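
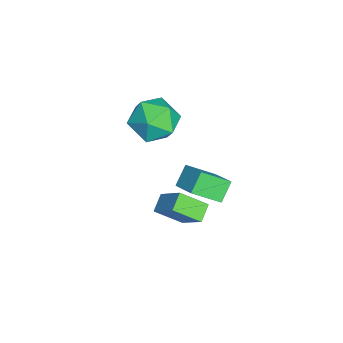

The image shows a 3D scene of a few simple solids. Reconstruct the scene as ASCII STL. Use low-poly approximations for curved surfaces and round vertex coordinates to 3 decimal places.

solid 
facet normal -0.857 0.228 0.462
outer loop
vertex 1.588 -0.529 -0.326
vertex 2.442 0.343 0.828
vertex 1.472 0.615 -1.106
endloop
endfacet
facet normal -0.508 -0.520 -0.687
outer loop
vertex 2.218 0.417 -1.508
vertex 1.588 -0.529 -0.326
vertex 1.472 0.615 -1.106
endloop
endfacet
facet normal -0.857 0.228 0.462
outer loop
vertex 1.472 0.615 -1.106
vertex 2.442 0.343 0.828
vertex 2.326 1.488 0.048
endloop
endfacet
facet normal -0.084 0.824 -0.561
outer loop
vertex 2.326 1.488 0.048
vertex 2.218 0.417 -1.508
vertex 1.472 0.615 -1.106
endloop
endfacet
facet normal 0.083 -0.824 0.561
outer loop
vertex 1.588 -0.529 -0.326
vertex 3.188 0.145 0.426
vertex 2.442 0.343 0.828
endloop
endfacet
facet normal -0.509 -0.519 -0.687
outer loop
vertex 2.334 -0.728 -0.728
vertex 1.588 -0.529 -0.326
vertex 2.218 0.417 -1.508
endloop
endfacet
facet normal 0.083 -0.823 0.561
outer loop
vertex 2.334 -0.728 -0.728
vertex 3.188 0.145 0.426
vertex 1.588 -0.529 -0.326
endloop
endfacet
facet normal 0.508 0.519 0.687
outer loop
vertex 2.442 0.343 0.828
vertex 3.188 0.145 0.426
vertex 2.326 1.488 0.048
endloop
endfacet
facet normal -0.083 0.824 -0.561
outer loop
vertex 3.072 1.289 -0.354
vertex 2.218 0.417 -1.508
vertex 2.326 1.488 0.048
endloop
endfacet
facet normal 0.509 0.520 0.687
outer loop
vertex 2.326 1.488 0.048
vertex 3.188 0.145 0.426
vertex 3.072 1.289 -0.354
endloop
endfacet
facet normal 0.857 -0.228 -0.462
outer loop
vertex 3.072 1.289 -0.354
vertex 2.334 -0.728 -0.728
vertex 2.218 0.417 -1.508
endloop
endfacet
facet normal 0.857 -0.228 -0.462
outer loop
vertex 3.188 0.145 0.426
vertex 2.334 -0.728 -0.728
vertex 3.072 1.289 -0.354
endloop
endfacet
facet normal -0.672 0.301 0.677
outer loop
vertex -0.499 0.228 -0.431
vertex 0.463 0.982 0.188
vertex -0.868 1.444 -1.337
endloop
endfacet
facet normal -0.703 -0.550 -0.452
outer loop
vertex -0.143 1.118 -2.068
vertex -0.499 0.228 -0.431
vertex -0.868 1.444 -1.337
endloop
endfacet
facet normal -0.671 0.302 0.677
outer loop
vertex -0.868 1.444 -1.337
vertex 0.463 0.982 0.188
vertex 0.095 2.197 -0.718
endloop
endfacet
facet normal -0.236 0.779 -0.581
outer loop
vertex 0.095 2.197 -0.718
vertex -0.143 1.118 -2.068
vertex -0.868 1.444 -1.337
endloop
endfacet
facet normal 0.236 -0.779 0.581
outer loop
vertex -0.499 0.228 -0.431
vertex 1.188 0.656 -0.543
vertex 0.463 0.982 0.188
endloop
endfacet
facet normal -0.703 -0.550 -0.452
outer loop
vertex 0.225 -0.097 -1.162
vertex -0.499 0.228 -0.431
vertex -0.143 1.118 -2.068
endloop
endfacet
facet normal 0.236 -0.779 0.580
outer loop
vertex 0.225 -0.097 -1.162
vertex 1.188 0.656 -0.543
vertex -0.499 0.228 -0.431
endloop
endfacet
facet normal 0.703 0.550 0.452
outer loop
vertex 0.463 0.982 0.188
vertex 1.188 0.656 -0.543
vertex 0.095 2.197 -0.718
endloop
endfacet
facet normal -0.237 0.779 -0.581
outer loop
vertex 0.819 1.872 -1.449
vertex -0.143 1.118 -2.068
vertex 0.095 2.197 -0.718
endloop
endfacet
facet normal 0.703 0.550 0.452
outer loop
vertex 0.095 2.197 -0.718
vertex 1.188 0.656 -0.543
vertex 0.819 1.872 -1.449
endloop
endfacet
facet normal 0.672 -0.301 -0.677
outer loop
vertex 0.819 1.872 -1.449
vertex 0.225 -0.097 -1.162
vertex -0.143 1.118 -2.068
endloop
endfacet
facet normal 0.671 -0.301 -0.678
outer loop
vertex 1.188 0.656 -0.543
vertex 0.225 -0.097 -1.162
vertex 0.819 1.872 -1.449
endloop
endfacet
facet normal -0.691 -0.446 0.569
outer loop
vertex -3.746 -1.184 0.83
vertex -3.504 -2.275 0.269
vertex -2.87 -1.946 1.296
endloop
endfacet
facet normal -0.395 0.105 0.913
outer loop
vertex -3.746 -1.184 0.83
vertex -2.87 -1.946 1.296
vertex -2.663 -0.713 1.244
endloop
endfacet
facet normal -0.500 0.692 0.521
outer loop
vertex -3.746 -1.184 0.83
vertex -2.663 -0.713 1.244
vertex -3.169 -0.281 0.185
endloop
endfacet
facet normal -0.861 0.504 -0.064
outer loop
vertex -3.746 -1.184 0.83
vertex -3.169 -0.281 0.185
vertex -3.689 -1.246 -0.418
endloop
endfacet
facet normal -0.979 -0.199 -0.035
outer loop
vertex -3.746 -1.184 0.83
vertex -3.689 -1.246 -0.418
vertex -3.504 -2.275 0.269
endloop
endfacet
facet normal 0.309 -0.012 0.951
outer loop
vertex -2.663 -0.713 1.244
vertex -2.87 -1.946 1.296
vertex -1.751 -1.514 0.938
endloop
endfacet
facet normal -0.171 -0.903 0.395
outer loop
vertex -2.87 -1.946 1.296
vertex -3.504 -2.275 0.269
vertex -2.271 -2.479 0.335
endloop
endfacet
facet normal -0.638 -0.504 -0.583
outer loop
vertex -3.504 -2.275 0.269
vertex -3.689 -1.246 -0.418
vertex -2.777 -2.047 -0.724
endloop
endfacet
facet normal -0.447 0.635 -0.631
outer loop
vertex -3.689 -1.246 -0.418
vertex -3.169 -0.281 0.185
vertex -2.57 -0.814 -0.776
endloop
endfacet
facet normal 0.138 0.938 0.317
outer loop
vertex -3.169 -0.281 0.185
vertex -2.663 -0.713 1.244
vertex -1.936 -0.485 0.251
endloop
endfacet
facet normal 0.861 -0.504 0.064
outer loop
vertex -1.694 -1.576 -0.31
vertex -1.751 -1.514 0.938
vertex -2.271 -2.479 0.335
endloop
endfacet
facet normal 0.500 -0.692 -0.521
outer loop
vertex -1.694 -1.576 -0.31
vertex -2.271 -2.479 0.335
vertex -2.777 -2.047 -0.724
endloop
endfacet
facet normal 0.395 -0.105 -0.913
outer loop
vertex -1.694 -1.576 -0.31
vertex -2.777 -2.047 -0.724
vertex -2.57 -0.814 -0.776
endloop
endfacet
facet normal 0.691 0.446 -0.569
outer loop
vertex -1.694 -1.576 -0.31
vertex -2.57 -0.814 -0.776
vertex -1.936 -0.485 0.251
endloop
endfacet
facet normal 0.979 0.199 0.035
outer loop
vertex -1.694 -1.576 -0.31
vertex -1.936 -0.485 0.251
vertex -1.751 -1.514 0.938
endloop
endfacet
facet normal 0.447 -0.635 0.631
outer loop
vertex -2.271 -2.479 0.335
vertex -1.751 -1.514 0.938
vertex -2.87 -1.946 1.296
endloop
endfacet
facet normal -0.138 -0.938 -0.317
outer loop
vertex -2.777 -2.047 -0.724
vertex -2.271 -2.479 0.335
vertex -3.504 -2.275 0.269
endloop
endfacet
facet normal -0.309 0.012 -0.951
outer loop
vertex -2.57 -0.814 -0.776
vertex -2.777 -2.047 -0.724
vertex -3.689 -1.246 -0.418
endloop
endfacet
facet normal 0.171 0.903 -0.395
outer loop
vertex -1.936 -0.485 0.251
vertex -2.57 -0.814 -0.776
vertex -3.169 -0.281 0.185
endloop
endfacet
facet normal 0.638 0.504 0.583
outer loop
vertex -1.751 -1.514 0.938
vertex -1.936 -0.485 0.251
vertex -2.663 -0.713 1.244
endloop
endfacet

endsolid


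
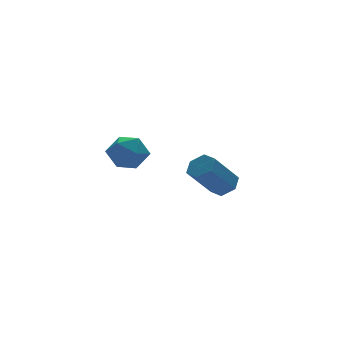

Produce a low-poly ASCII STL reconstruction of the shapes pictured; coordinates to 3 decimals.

solid 
facet normal 0.655 0.102 -0.748
outer loop
vertex 3.598 3.451 -0.187
vertex 3.148 2.961 -0.648
vertex 3.014 3.76 -0.656
endloop
endfacet
facet normal 0.226 0.919 0.324
outer loop
vertex 3.598 3.451 -0.187
vertex 3.014 3.76 -0.656
vertex 2.183 3.23 1.43
endloop
endfacet
facet normal 0.225 0.919 0.323
outer loop
vertex 2.183 3.23 1.43
vertex 3.014 3.76 -0.656
vertex 1.599 3.538 0.961
endloop
endfacet
facet normal -0.655 -0.102 0.749
outer loop
vertex 2.183 3.23 1.43
vertex 1.599 3.538 0.961
vertex 1.732 2.739 0.968
endloop
endfacet
facet normal 0.655 0.102 -0.749
outer loop
vertex 3.014 3.76 -0.656
vertex 3.148 2.961 -0.648
vertex 2.564 3.269 -1.117
endloop
endfacet
facet normal -0.512 0.789 -0.340
outer loop
vertex 3.014 3.76 -0.656
vertex 2.564 3.269 -1.117
vertex 1.599 3.538 0.961
endloop
endfacet
facet normal -0.511 0.790 -0.339
outer loop
vertex 1.599 3.538 0.961
vertex 2.564 3.269 -1.117
vertex 1.148 3.048 0.499
endloop
endfacet
facet normal -0.655 -0.103 0.748
outer loop
vertex 1.599 3.538 0.961
vertex 1.148 3.048 0.499
vertex 1.732 2.739 0.968
endloop
endfacet
facet normal 0.655 0.102 -0.749
outer loop
vertex 2.564 3.269 -1.117
vertex 3.148 2.961 -0.648
vertex 2.697 2.47 -1.11
endloop
endfacet
facet normal -0.737 -0.129 -0.663
outer loop
vertex 2.564 3.269 -1.117
vertex 2.697 2.47 -1.11
vertex 1.148 3.048 0.499
endloop
endfacet
facet normal -0.737 -0.130 -0.663
outer loop
vertex 1.148 3.048 0.499
vertex 2.697 2.47 -1.11
vertex 1.282 2.249 0.507
endloop
endfacet
facet normal -0.655 -0.102 0.748
outer loop
vertex 1.148 3.048 0.499
vertex 1.282 2.249 0.507
vertex 1.732 2.739 0.968
endloop
endfacet
facet normal 0.655 0.102 -0.749
outer loop
vertex 2.697 2.47 -1.11
vertex 3.148 2.961 -0.648
vertex 3.281 2.162 -0.641
endloop
endfacet
facet normal -0.225 -0.919 -0.323
outer loop
vertex 2.697 2.47 -1.11
vertex 3.281 2.162 -0.641
vertex 1.282 2.249 0.507
endloop
endfacet
facet normal -0.226 -0.919 -0.324
outer loop
vertex 1.282 2.249 0.507
vertex 3.281 2.162 -0.641
vertex 1.866 1.94 0.976
endloop
endfacet
facet normal -0.655 -0.102 0.748
outer loop
vertex 1.282 2.249 0.507
vertex 1.866 1.94 0.976
vertex 1.732 2.739 0.968
endloop
endfacet
facet normal 0.655 0.103 -0.748
outer loop
vertex 3.281 2.162 -0.641
vertex 3.148 2.961 -0.648
vertex 3.732 2.652 -0.179
endloop
endfacet
facet normal 0.511 -0.790 0.339
outer loop
vertex 3.281 2.162 -0.641
vertex 3.732 2.652 -0.179
vertex 1.866 1.94 0.976
endloop
endfacet
facet normal 0.512 -0.789 0.341
outer loop
vertex 1.866 1.94 0.976
vertex 3.732 2.652 -0.179
vertex 2.316 2.431 1.437
endloop
endfacet
facet normal -0.655 -0.102 0.749
outer loop
vertex 1.866 1.94 0.976
vertex 2.316 2.431 1.437
vertex 1.732 2.739 0.968
endloop
endfacet
facet normal 0.655 0.102 -0.748
outer loop
vertex 3.732 2.652 -0.179
vertex 3.148 2.961 -0.648
vertex 3.598 3.451 -0.187
endloop
endfacet
facet normal 0.737 0.130 0.663
outer loop
vertex 3.732 2.652 -0.179
vertex 3.598 3.451 -0.187
vertex 2.316 2.431 1.437
endloop
endfacet
facet normal 0.738 0.129 0.663
outer loop
vertex 2.316 2.431 1.437
vertex 3.598 3.451 -0.187
vertex 2.183 3.23 1.43
endloop
endfacet
facet normal -0.655 -0.102 0.749
outer loop
vertex 2.316 2.431 1.437
vertex 2.183 3.23 1.43
vertex 1.732 2.739 0.968
endloop
endfacet
facet normal 0.331 0.905 0.269
outer loop
vertex -3.024 1.496 3.277
vertex -3.122 1.231 4.29
vertex -2.218 1.051 3.784
endloop
endfacet
facet normal 0.613 0.706 -0.355
outer loop
vertex -3.024 1.496 3.277
vertex -2.218 1.051 3.784
vertex -2.448 0.756 2.801
endloop
endfacet
facet normal 0.077 0.581 -0.810
outer loop
vertex -3.024 1.496 3.277
vertex -2.448 0.756 2.801
vertex -3.494 0.753 2.7
endloop
endfacet
facet normal -0.537 0.702 -0.467
outer loop
vertex -3.024 1.496 3.277
vertex -3.494 0.753 2.7
vertex -3.911 1.046 3.619
endloop
endfacet
facet normal -0.381 0.903 0.199
outer loop
vertex -3.024 1.496 3.277
vertex -3.911 1.046 3.619
vertex -3.122 1.231 4.29
endloop
endfacet
facet normal 0.963 0.093 -0.253
outer loop
vertex -2.448 0.756 2.801
vertex -2.218 1.051 3.784
vertex -2.189 0.034 3.521
endloop
endfacet
facet normal 0.506 0.414 0.757
outer loop
vertex -2.218 1.051 3.784
vertex -3.122 1.231 4.29
vertex -2.606 0.327 4.44
endloop
endfacet
facet normal -0.645 0.411 0.644
outer loop
vertex -3.122 1.231 4.29
vertex -3.911 1.046 3.619
vertex -3.652 0.324 4.339
endloop
endfacet
facet normal -0.896 0.087 -0.434
outer loop
vertex -3.911 1.046 3.619
vertex -3.494 0.753 2.7
vertex -3.882 0.029 3.356
endloop
endfacet
facet normal 0.096 -0.109 -0.989
outer loop
vertex -3.494 0.753 2.7
vertex -2.448 0.756 2.801
vertex -2.978 -0.151 2.85
endloop
endfacet
facet normal 0.537 -0.702 0.467
outer loop
vertex -3.076 -0.416 3.863
vertex -2.189 0.034 3.521
vertex -2.606 0.327 4.44
endloop
endfacet
facet normal -0.077 -0.581 0.810
outer loop
vertex -3.076 -0.416 3.863
vertex -2.606 0.327 4.44
vertex -3.652 0.324 4.339
endloop
endfacet
facet normal -0.613 -0.706 0.355
outer loop
vertex -3.076 -0.416 3.863
vertex -3.652 0.324 4.339
vertex -3.882 0.029 3.356
endloop
endfacet
facet normal -0.331 -0.905 -0.269
outer loop
vertex -3.076 -0.416 3.863
vertex -3.882 0.029 3.356
vertex -2.978 -0.151 2.85
endloop
endfacet
facet normal 0.381 -0.903 -0.199
outer loop
vertex -3.076 -0.416 3.863
vertex -2.978 -0.151 2.85
vertex -2.189 0.034 3.521
endloop
endfacet
facet normal 0.896 -0.087 0.434
outer loop
vertex -2.606 0.327 4.44
vertex -2.189 0.034 3.521
vertex -2.218 1.051 3.784
endloop
endfacet
facet normal -0.096 0.109 0.989
outer loop
vertex -3.652 0.324 4.339
vertex -2.606 0.327 4.44
vertex -3.122 1.231 4.29
endloop
endfacet
facet normal -0.963 -0.093 0.253
outer loop
vertex -3.882 0.029 3.356
vertex -3.652 0.324 4.339
vertex -3.911 1.046 3.619
endloop
endfacet
facet normal -0.506 -0.414 -0.757
outer loop
vertex -2.978 -0.151 2.85
vertex -3.882 0.029 3.356
vertex -3.494 0.753 2.7
endloop
endfacet
facet normal 0.645 -0.411 -0.644
outer loop
vertex -2.189 0.034 3.521
vertex -2.978 -0.151 2.85
vertex -2.448 0.756 2.801
endloop
endfacet

endsolid


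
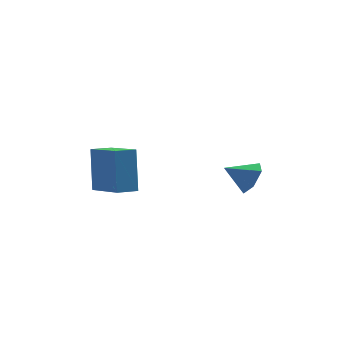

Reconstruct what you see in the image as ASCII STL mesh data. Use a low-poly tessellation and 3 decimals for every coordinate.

solid 
facet normal -0.899 -0.395 0.187
outer loop
vertex -1.684 2.232 2.543
vertex -2.593 3.942 1.785
vertex -1.705 1.335 0.545
endloop
endfacet
facet normal 0.437 -0.822 0.365
outer loop
vertex -0.787 1.738 0.355
vertex -1.684 2.232 2.543
vertex -1.705 1.335 0.545
endloop
endfacet
facet normal -0.899 -0.395 0.187
outer loop
vertex -1.705 1.335 0.545
vertex -2.593 3.942 1.785
vertex -2.614 3.045 -0.213
endloop
endfacet
facet normal -0.009 -0.409 -0.912
outer loop
vertex -2.614 3.045 -0.213
vertex -0.787 1.738 0.355
vertex -1.705 1.335 0.545
endloop
endfacet
facet normal 0.009 0.409 0.912
outer loop
vertex -1.684 2.232 2.543
vertex -1.675 4.345 1.595
vertex -2.593 3.942 1.785
endloop
endfacet
facet normal 0.437 -0.822 0.365
outer loop
vertex -0.766 2.635 2.353
vertex -1.684 2.232 2.543
vertex -0.787 1.738 0.355
endloop
endfacet
facet normal 0.009 0.409 0.912
outer loop
vertex -0.766 2.635 2.353
vertex -1.675 4.345 1.595
vertex -1.684 2.232 2.543
endloop
endfacet
facet normal -0.437 0.822 -0.365
outer loop
vertex -2.593 3.942 1.785
vertex -1.675 4.345 1.595
vertex -2.614 3.045 -0.213
endloop
endfacet
facet normal -0.009 -0.409 -0.912
outer loop
vertex -1.696 3.448 -0.403
vertex -0.787 1.738 0.355
vertex -2.614 3.045 -0.213
endloop
endfacet
facet normal -0.437 0.822 -0.365
outer loop
vertex -2.614 3.045 -0.213
vertex -1.675 4.345 1.595
vertex -1.696 3.448 -0.403
endloop
endfacet
facet normal 0.899 0.395 -0.187
outer loop
vertex -1.696 3.448 -0.403
vertex -0.766 2.635 2.353
vertex -0.787 1.738 0.355
endloop
endfacet
facet normal 0.899 0.395 -0.187
outer loop
vertex -1.675 4.345 1.595
vertex -0.766 2.635 2.353
vertex -1.696 3.448 -0.403
endloop
endfacet
facet normal 0.868 -0.073 -0.492
outer loop
vertex 4.436 1.741 1.177
vertex 4.096 2.201 0.508
vertex 4.504 2.618 1.166
endloop
endfacet
facet normal 0.001 0.012 1.000
outer loop
vertex 4.436 1.741 1.177
vertex 4.504 2.618 1.166
vertex 2.924 2.299 1.172
endloop
endfacet
facet normal 0.868 -0.073 -0.492
outer loop
vertex 4.504 2.618 1.166
vertex 4.096 2.201 0.508
vertex 4.164 3.078 0.498
endloop
endfacet
facet normal -0.154 0.775 0.612
outer loop
vertex 4.504 2.618 1.166
vertex 4.164 3.078 0.498
vertex 2.924 2.299 1.172
endloop
endfacet
facet normal 0.867 -0.073 -0.492
outer loop
vertex 4.164 3.078 0.498
vertex 4.096 2.201 0.508
vertex 3.755 2.661 -0.161
endloop
endfacet
facet normal -0.582 0.800 -0.145
outer loop
vertex 4.164 3.078 0.498
vertex 3.755 2.661 -0.161
vertex 2.924 2.299 1.172
endloop
endfacet
facet normal 0.867 -0.073 -0.492
outer loop
vertex 3.755 2.661 -0.161
vertex 4.096 2.201 0.508
vertex 3.687 1.783 -0.15
endloop
endfacet
facet normal -0.854 0.060 -0.516
outer loop
vertex 3.755 2.661 -0.161
vertex 3.687 1.783 -0.15
vertex 2.924 2.299 1.172
endloop
endfacet
facet normal 0.867 -0.073 -0.493
outer loop
vertex 3.687 1.783 -0.15
vertex 4.096 2.201 0.508
vertex 4.028 1.323 0.518
endloop
endfacet
facet normal -0.698 -0.704 -0.128
outer loop
vertex 3.687 1.783 -0.15
vertex 4.028 1.323 0.518
vertex 2.924 2.299 1.172
endloop
endfacet
facet normal 0.868 -0.073 -0.491
outer loop
vertex 4.028 1.323 0.518
vertex 4.096 2.201 0.508
vertex 4.436 1.741 1.177
endloop
endfacet
facet normal -0.271 -0.728 0.630
outer loop
vertex 4.028 1.323 0.518
vertex 4.436 1.741 1.177
vertex 2.924 2.299 1.172
endloop
endfacet

endsolid


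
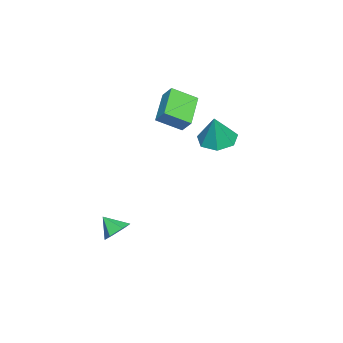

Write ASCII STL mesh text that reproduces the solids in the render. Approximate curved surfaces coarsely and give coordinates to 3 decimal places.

solid 
facet normal -0.883 -0.136 0.449
outer loop
vertex -1.813 -2.245 3.027
vertex -1.54 -1.663 3.74
vertex -2.399 -1.016 2.246
endloop
endfacet
facet normal -0.285 -0.607 -0.742
outer loop
vertex -0.58 -0.737 1.32
vertex -1.813 -2.245 3.027
vertex -2.399 -1.016 2.246
endloop
endfacet
facet normal -0.883 -0.135 0.449
outer loop
vertex -2.399 -1.016 2.246
vertex -1.54 -1.663 3.74
vertex -2.126 -0.433 2.958
endloop
endfacet
facet normal -0.373 0.783 -0.498
outer loop
vertex -2.126 -0.433 2.958
vertex -0.58 -0.737 1.32
vertex -2.399 -1.016 2.246
endloop
endfacet
facet normal 0.373 -0.784 0.497
outer loop
vertex -1.813 -2.245 3.027
vertex 0.279 -1.384 2.814
vertex -1.54 -1.663 3.74
endloop
endfacet
facet normal -0.284 -0.607 -0.742
outer loop
vertex 0.006 -1.967 2.102
vertex -1.813 -2.245 3.027
vertex -0.58 -0.737 1.32
endloop
endfacet
facet normal 0.373 -0.783 0.498
outer loop
vertex 0.006 -1.967 2.102
vertex 0.279 -1.384 2.814
vertex -1.813 -2.245 3.027
endloop
endfacet
facet normal 0.285 0.607 0.742
outer loop
vertex -1.54 -1.663 3.74
vertex 0.279 -1.384 2.814
vertex -2.126 -0.433 2.958
endloop
endfacet
facet normal -0.373 0.784 -0.497
outer loop
vertex -0.307 -0.155 2.033
vertex -0.58 -0.737 1.32
vertex -2.126 -0.433 2.958
endloop
endfacet
facet normal 0.284 0.607 0.742
outer loop
vertex -2.126 -0.433 2.958
vertex 0.279 -1.384 2.814
vertex -0.307 -0.155 2.033
endloop
endfacet
facet normal 0.883 0.135 -0.449
outer loop
vertex -0.307 -0.155 2.033
vertex 0.006 -1.967 2.102
vertex -0.58 -0.737 1.32
endloop
endfacet
facet normal 0.883 0.135 -0.449
outer loop
vertex 0.279 -1.384 2.814
vertex 0.006 -1.967 2.102
vertex -0.307 -0.155 2.033
endloop
endfacet
facet normal 0.173 0.721 -0.671
outer loop
vertex 4.199 -2.11 -3.489
vertex 3.823 -2.541 -4.049
vertex 3.411 -2.023 -3.599
endloop
endfacet
facet normal -0.110 0.228 0.967
outer loop
vertex 4.199 -2.11 -3.489
vertex 3.411 -2.023 -3.599
vertex 3.617 -3.399 -3.251
endloop
endfacet
facet normal 0.173 0.721 -0.671
outer loop
vertex 3.411 -2.023 -3.599
vertex 3.823 -2.541 -4.049
vertex 3.035 -2.454 -4.159
endloop
endfacet
facet normal -0.835 0.014 0.550
outer loop
vertex 3.411 -2.023 -3.599
vertex 3.035 -2.454 -4.159
vertex 3.617 -3.399 -3.251
endloop
endfacet
facet normal 0.173 0.722 -0.670
outer loop
vertex 3.035 -2.454 -4.159
vertex 3.823 -2.541 -4.049
vertex 3.447 -2.971 -4.609
endloop
endfacet
facet normal -0.812 -0.578 -0.080
outer loop
vertex 3.035 -2.454 -4.159
vertex 3.447 -2.971 -4.609
vertex 3.617 -3.399 -3.251
endloop
endfacet
facet normal 0.174 0.721 -0.671
outer loop
vertex 3.447 -2.971 -4.609
vertex 3.823 -2.541 -4.049
vertex 4.235 -3.059 -4.499
endloop
endfacet
facet normal -0.066 -0.954 -0.292
outer loop
vertex 3.447 -2.971 -4.609
vertex 4.235 -3.059 -4.499
vertex 3.617 -3.399 -3.251
endloop
endfacet
facet normal 0.173 0.721 -0.671
outer loop
vertex 4.235 -3.059 -4.499
vertex 3.823 -2.541 -4.049
vertex 4.611 -2.628 -3.939
endloop
endfacet
facet normal 0.661 -0.740 0.126
outer loop
vertex 4.235 -3.059 -4.499
vertex 4.611 -2.628 -3.939
vertex 3.617 -3.399 -3.251
endloop
endfacet
facet normal 0.173 0.721 -0.671
outer loop
vertex 4.611 -2.628 -3.939
vertex 3.823 -2.541 -4.049
vertex 4.199 -2.11 -3.489
endloop
endfacet
facet normal 0.638 -0.149 0.755
outer loop
vertex 4.611 -2.628 -3.939
vertex 4.199 -2.11 -3.489
vertex 3.617 -3.399 -3.251
endloop
endfacet
facet normal -0.356 -0.017 -0.934
outer loop
vertex 1.496 1.829 1.33
vertex 0.569 1.524 1.689
vertex 0.919 2.492 1.538
endloop
endfacet
facet normal 0.769 0.610 0.189
outer loop
vertex 1.496 1.829 1.33
vertex 0.919 2.492 1.538
vertex 1.211 1.556 3.371
endloop
endfacet
facet normal -0.357 -0.017 -0.934
outer loop
vertex 0.919 2.492 1.538
vertex 0.569 1.524 1.689
vertex 0.079 2.425 1.86
endloop
endfacet
facet normal 0.098 0.893 0.440
outer loop
vertex 0.919 2.492 1.538
vertex 0.079 2.425 1.86
vertex 1.211 1.556 3.371
endloop
endfacet
facet normal -0.357 -0.017 -0.934
outer loop
vertex 0.079 2.425 1.86
vertex 0.569 1.524 1.689
vertex -0.392 1.681 2.053
endloop
endfacet
facet normal -0.523 0.508 0.684
outer loop
vertex 0.079 2.425 1.86
vertex -0.392 1.681 2.053
vertex 1.211 1.556 3.371
endloop
endfacet
facet normal -0.357 -0.018 -0.934
outer loop
vertex -0.392 1.681 2.053
vertex 0.569 1.524 1.689
vertex -0.14 0.818 1.973
endloop
endfacet
facet normal -0.626 -0.251 0.738
outer loop
vertex -0.392 1.681 2.053
vertex -0.14 0.818 1.973
vertex 1.211 1.556 3.371
endloop
endfacet
facet normal -0.356 -0.018 -0.934
outer loop
vertex -0.14 0.818 1.973
vertex 0.569 1.524 1.689
vertex 0.647 0.487 1.679
endloop
endfacet
facet normal -0.134 -0.817 0.561
outer loop
vertex -0.14 0.818 1.973
vertex 0.647 0.487 1.679
vertex 1.211 1.556 3.371
endloop
endfacet
facet normal -0.356 -0.018 -0.934
outer loop
vertex 0.647 0.487 1.679
vertex 0.569 1.524 1.689
vertex 1.375 0.937 1.393
endloop
endfacet
facet normal 0.583 -0.761 0.286
outer loop
vertex 0.647 0.487 1.679
vertex 1.375 0.937 1.393
vertex 1.211 1.556 3.371
endloop
endfacet
facet normal -0.356 -0.018 -0.934
outer loop
vertex 1.375 0.937 1.393
vertex 0.569 1.524 1.689
vertex 1.496 1.829 1.33
endloop
endfacet
facet normal 0.985 -0.125 0.121
outer loop
vertex 1.375 0.937 1.393
vertex 1.496 1.829 1.33
vertex 1.211 1.556 3.371
endloop
endfacet

endsolid


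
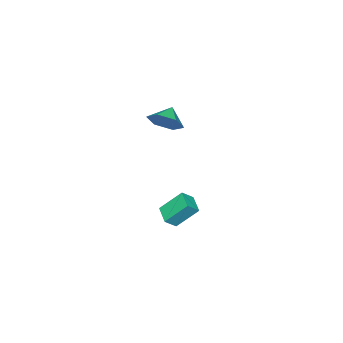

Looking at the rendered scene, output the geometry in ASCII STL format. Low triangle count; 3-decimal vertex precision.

solid 
facet normal 0.803 0.207 -0.559
outer loop
vertex 3.455 -3.476 4.476
vertex 2.848 -3.432 3.621
vertex 3.019 -2.565 4.188
endloop
endfacet
facet normal -0.165 0.225 0.960
outer loop
vertex 3.455 -3.476 4.476
vertex 3.019 -2.565 4.188
vertex 1.932 -3.668 4.259
endloop
endfacet
facet normal 0.803 0.207 -0.559
outer loop
vertex 3.019 -2.565 4.188
vertex 2.848 -3.432 3.621
vertex 2.412 -2.521 3.333
endloop
endfacet
facet normal -0.614 0.635 0.469
outer loop
vertex 3.019 -2.565 4.188
vertex 2.412 -2.521 3.333
vertex 1.932 -3.668 4.259
endloop
endfacet
facet normal 0.802 0.207 -0.560
outer loop
vertex 2.412 -2.521 3.333
vertex 2.848 -3.432 3.621
vertex 2.24 -3.388 2.766
endloop
endfacet
facet normal -0.949 0.282 -0.143
outer loop
vertex 2.412 -2.521 3.333
vertex 2.24 -3.388 2.766
vertex 1.932 -3.668 4.259
endloop
endfacet
facet normal 0.802 0.207 -0.560
outer loop
vertex 2.24 -3.388 2.766
vertex 2.848 -3.432 3.621
vertex 2.676 -4.299 3.054
endloop
endfacet
facet normal -0.835 -0.483 -0.263
outer loop
vertex 2.24 -3.388 2.766
vertex 2.676 -4.299 3.054
vertex 1.932 -3.668 4.259
endloop
endfacet
facet normal 0.803 0.206 -0.559
outer loop
vertex 2.676 -4.299 3.054
vertex 2.848 -3.432 3.621
vertex 3.283 -4.343 3.91
endloop
endfacet
facet normal -0.387 -0.893 0.229
outer loop
vertex 2.676 -4.299 3.054
vertex 3.283 -4.343 3.91
vertex 1.932 -3.668 4.259
endloop
endfacet
facet normal 0.803 0.206 -0.559
outer loop
vertex 3.283 -4.343 3.91
vertex 2.848 -3.432 3.621
vertex 3.455 -3.476 4.476
endloop
endfacet
facet normal -0.052 -0.539 0.841
outer loop
vertex 3.283 -4.343 3.91
vertex 3.455 -3.476 4.476
vertex 1.932 -3.668 4.259
endloop
endfacet
facet normal -0.582 -0.773 0.252
outer loop
vertex 1.83 -3.093 -2.291
vertex 1.199 -2.81 -2.882
vertex 2.576 -4.066 -3.554
endloop
endfacet
facet normal 0.694 -0.311 0.650
outer loop
vertex 3.281 -3.13 -3.858
vertex 1.83 -3.093 -2.291
vertex 2.576 -4.066 -3.554
endloop
endfacet
facet normal -0.583 -0.773 0.251
outer loop
vertex 2.576 -4.066 -3.554
vertex 1.199 -2.81 -2.882
vertex 1.945 -3.782 -4.145
endloop
endfacet
facet normal 0.424 -0.552 -0.718
outer loop
vertex 1.945 -3.782 -4.145
vertex 3.281 -3.13 -3.858
vertex 2.576 -4.066 -3.554
endloop
endfacet
facet normal -0.424 0.553 0.717
outer loop
vertex 1.83 -3.093 -2.291
vertex 1.904 -1.874 -3.186
vertex 1.199 -2.81 -2.882
endloop
endfacet
facet normal 0.694 -0.312 0.650
outer loop
vertex 2.535 -2.158 -2.595
vertex 1.83 -3.093 -2.291
vertex 3.281 -3.13 -3.858
endloop
endfacet
facet normal -0.424 0.553 0.718
outer loop
vertex 2.535 -2.158 -2.595
vertex 1.904 -1.874 -3.186
vertex 1.83 -3.093 -2.291
endloop
endfacet
facet normal -0.694 0.312 -0.649
outer loop
vertex 1.199 -2.81 -2.882
vertex 1.904 -1.874 -3.186
vertex 1.945 -3.782 -4.145
endloop
endfacet
facet normal 0.424 -0.553 -0.717
outer loop
vertex 2.65 -2.847 -4.449
vertex 3.281 -3.13 -3.858
vertex 1.945 -3.782 -4.145
endloop
endfacet
facet normal -0.693 0.312 -0.650
outer loop
vertex 1.945 -3.782 -4.145
vertex 1.904 -1.874 -3.186
vertex 2.65 -2.847 -4.449
endloop
endfacet
facet normal 0.582 0.773 -0.251
outer loop
vertex 2.65 -2.847 -4.449
vertex 2.535 -2.158 -2.595
vertex 3.281 -3.13 -3.858
endloop
endfacet
facet normal 0.583 0.773 -0.251
outer loop
vertex 1.904 -1.874 -3.186
vertex 2.535 -2.158 -2.595
vertex 2.65 -2.847 -4.449
endloop
endfacet

endsolid


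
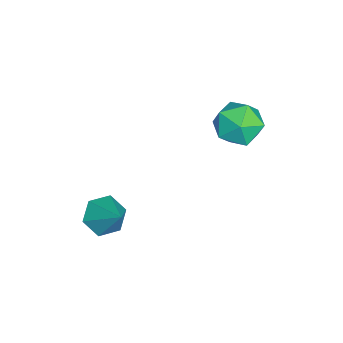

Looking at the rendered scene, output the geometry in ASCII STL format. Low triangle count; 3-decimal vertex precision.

solid 
facet normal -0.308 0.782 0.542
outer loop
vertex -4.457 4.16 3.049
vertex -3.855 3.805 3.904
vertex -3.411 4.493 3.164
endloop
endfacet
facet normal -0.285 0.947 -0.152
outer loop
vertex -4.457 4.16 3.049
vertex -3.411 4.493 3.164
vertex -3.796 4.217 2.166
endloop
endfacet
facet normal -0.712 0.493 -0.501
outer loop
vertex -4.457 4.16 3.049
vertex -3.796 4.217 2.166
vertex -4.478 3.358 2.29
endloop
endfacet
facet normal -0.999 0.048 -0.023
outer loop
vertex -4.457 4.16 3.049
vertex -4.478 3.358 2.29
vertex -4.515 3.103 3.364
endloop
endfacet
facet normal -0.750 0.226 0.622
outer loop
vertex -4.457 4.16 3.049
vertex -4.515 3.103 3.364
vertex -3.855 3.805 3.904
endloop
endfacet
facet normal 0.383 0.842 -0.381
outer loop
vertex -3.796 4.217 2.166
vertex -3.411 4.493 3.164
vertex -2.785 3.897 2.476
endloop
endfacet
facet normal 0.345 0.575 0.742
outer loop
vertex -3.411 4.493 3.164
vertex -3.855 3.805 3.904
vertex -2.822 3.642 3.55
endloop
endfacet
facet normal -0.369 -0.323 0.871
outer loop
vertex -3.855 3.805 3.904
vertex -4.515 3.103 3.364
vertex -3.504 2.783 3.674
endloop
endfacet
facet normal -0.772 -0.612 -0.172
outer loop
vertex -4.515 3.103 3.364
vertex -4.478 3.358 2.29
vertex -3.889 2.507 2.676
endloop
endfacet
facet normal -0.307 0.107 -0.946
outer loop
vertex -4.478 3.358 2.29
vertex -3.796 4.217 2.166
vertex -3.445 3.195 1.936
endloop
endfacet
facet normal 0.999 -0.048 0.023
outer loop
vertex -2.843 2.84 2.791
vertex -2.785 3.897 2.476
vertex -2.822 3.642 3.55
endloop
endfacet
facet normal 0.712 -0.493 0.501
outer loop
vertex -2.843 2.84 2.791
vertex -2.822 3.642 3.55
vertex -3.504 2.783 3.674
endloop
endfacet
facet normal 0.285 -0.947 0.152
outer loop
vertex -2.843 2.84 2.791
vertex -3.504 2.783 3.674
vertex -3.889 2.507 2.676
endloop
endfacet
facet normal 0.308 -0.782 -0.542
outer loop
vertex -2.843 2.84 2.791
vertex -3.889 2.507 2.676
vertex -3.445 3.195 1.936
endloop
endfacet
facet normal 0.750 -0.226 -0.622
outer loop
vertex -2.843 2.84 2.791
vertex -3.445 3.195 1.936
vertex -2.785 3.897 2.476
endloop
endfacet
facet normal 0.772 0.612 0.172
outer loop
vertex -2.822 3.642 3.55
vertex -2.785 3.897 2.476
vertex -3.411 4.493 3.164
endloop
endfacet
facet normal 0.307 -0.107 0.946
outer loop
vertex -3.504 2.783 3.674
vertex -2.822 3.642 3.55
vertex -3.855 3.805 3.904
endloop
endfacet
facet normal -0.383 -0.842 0.381
outer loop
vertex -3.889 2.507 2.676
vertex -3.504 2.783 3.674
vertex -4.515 3.103 3.364
endloop
endfacet
facet normal -0.345 -0.575 -0.742
outer loop
vertex -3.445 3.195 1.936
vertex -3.889 2.507 2.676
vertex -4.478 3.358 2.29
endloop
endfacet
facet normal 0.369 0.323 -0.871
outer loop
vertex -2.785 3.897 2.476
vertex -3.445 3.195 1.936
vertex -3.796 4.217 2.166
endloop
endfacet
facet normal -0.578 -0.481 -0.659
outer loop
vertex 1.03 -1.67 1.095
vertex 0.532 -0.95 1.006
vertex 1.229 -1.07 0.483
endloop
endfacet
facet normal 0.956 -0.294 0.023
outer loop
vertex 1.03 -1.67 1.095
vertex 1.229 -1.07 0.483
vertex 1.468 -0.17 2.074
endloop
endfacet
facet normal -0.578 -0.482 -0.659
outer loop
vertex 1.229 -1.07 0.483
vertex 0.532 -0.95 1.006
vertex 0.73 -0.35 0.394
endloop
endfacet
facet normal 0.777 0.490 -0.394
outer loop
vertex 1.229 -1.07 0.483
vertex 0.73 -0.35 0.394
vertex 1.468 -0.17 2.074
endloop
endfacet
facet normal -0.578 -0.481 -0.659
outer loop
vertex 0.73 -0.35 0.394
vertex 0.532 -0.95 1.006
vertex 0.033 -0.23 0.918
endloop
endfacet
facet normal 0.068 0.988 -0.136
outer loop
vertex 0.73 -0.35 0.394
vertex 0.033 -0.23 0.918
vertex 1.468 -0.17 2.074
endloop
endfacet
facet normal -0.578 -0.481 -0.659
outer loop
vertex 0.033 -0.23 0.918
vertex 0.532 -0.95 1.006
vertex -0.165 -0.83 1.53
endloop
endfacet
facet normal -0.464 0.703 0.539
outer loop
vertex 0.033 -0.23 0.918
vertex -0.165 -0.83 1.53
vertex 1.468 -0.17 2.074
endloop
endfacet
facet normal -0.578 -0.481 -0.659
outer loop
vertex -0.165 -0.83 1.53
vertex 0.532 -0.95 1.006
vertex 0.333 -1.55 1.619
endloop
endfacet
facet normal -0.286 -0.080 0.955
outer loop
vertex -0.165 -0.83 1.53
vertex 0.333 -1.55 1.619
vertex 1.468 -0.17 2.074
endloop
endfacet
facet normal -0.578 -0.481 -0.659
outer loop
vertex 0.333 -1.55 1.619
vertex 0.532 -0.95 1.006
vertex 1.03 -1.67 1.095
endloop
endfacet
facet normal 0.424 -0.579 0.697
outer loop
vertex 0.333 -1.55 1.619
vertex 1.03 -1.67 1.095
vertex 1.468 -0.17 2.074
endloop
endfacet

endsolid


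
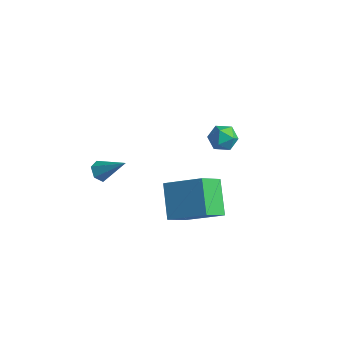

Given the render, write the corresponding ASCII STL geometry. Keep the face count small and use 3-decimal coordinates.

solid 
facet normal -0.297 0.268 0.916
outer loop
vertex 0.658 4.02 -0.374
vertex 1.276 3.591 -0.048
vertex 1.384 4.38 -0.244
endloop
endfacet
facet normal -0.461 0.773 0.436
outer loop
vertex 0.658 4.02 -0.374
vertex 1.384 4.38 -0.244
vertex 0.972 4.526 -0.938
endloop
endfacet
facet normal -0.877 0.476 -0.061
outer loop
vertex 0.658 4.02 -0.374
vertex 0.972 4.526 -0.938
vertex 0.609 3.828 -1.17
endloop
endfacet
facet normal -0.971 -0.211 0.111
outer loop
vertex 0.658 4.02 -0.374
vertex 0.609 3.828 -1.17
vertex 0.797 3.25 -0.62
endloop
endfacet
facet normal -0.612 -0.339 0.715
outer loop
vertex 0.658 4.02 -0.374
vertex 0.797 3.25 -0.62
vertex 1.276 3.591 -0.048
endloop
endfacet
facet normal 0.144 0.982 0.121
outer loop
vertex 0.972 4.526 -0.938
vertex 1.384 4.38 -0.244
vertex 1.783 4.41 -0.96
endloop
endfacet
facet normal 0.409 0.167 0.897
outer loop
vertex 1.384 4.38 -0.244
vertex 1.276 3.591 -0.048
vertex 1.971 3.832 -0.41
endloop
endfacet
facet normal -0.101 -0.815 0.571
outer loop
vertex 1.276 3.591 -0.048
vertex 0.797 3.25 -0.62
vertex 1.608 3.134 -0.642
endloop
endfacet
facet normal -0.682 -0.608 -0.406
outer loop
vertex 0.797 3.25 -0.62
vertex 0.609 3.828 -1.17
vertex 1.196 3.28 -1.336
endloop
endfacet
facet normal -0.530 0.503 -0.683
outer loop
vertex 0.609 3.828 -1.17
vertex 0.972 4.526 -0.938
vertex 1.304 4.069 -1.532
endloop
endfacet
facet normal 0.971 0.211 -0.111
outer loop
vertex 1.922 3.64 -1.206
vertex 1.783 4.41 -0.96
vertex 1.971 3.832 -0.41
endloop
endfacet
facet normal 0.877 -0.476 0.061
outer loop
vertex 1.922 3.64 -1.206
vertex 1.971 3.832 -0.41
vertex 1.608 3.134 -0.642
endloop
endfacet
facet normal 0.461 -0.773 -0.436
outer loop
vertex 1.922 3.64 -1.206
vertex 1.608 3.134 -0.642
vertex 1.196 3.28 -1.336
endloop
endfacet
facet normal 0.297 -0.268 -0.916
outer loop
vertex 1.922 3.64 -1.206
vertex 1.196 3.28 -1.336
vertex 1.304 4.069 -1.532
endloop
endfacet
facet normal 0.612 0.339 -0.715
outer loop
vertex 1.922 3.64 -1.206
vertex 1.304 4.069 -1.532
vertex 1.783 4.41 -0.96
endloop
endfacet
facet normal 0.682 0.608 0.406
outer loop
vertex 1.971 3.832 -0.41
vertex 1.783 4.41 -0.96
vertex 1.384 4.38 -0.244
endloop
endfacet
facet normal 0.530 -0.503 0.683
outer loop
vertex 1.608 3.134 -0.642
vertex 1.971 3.832 -0.41
vertex 1.276 3.591 -0.048
endloop
endfacet
facet normal -0.144 -0.982 -0.121
outer loop
vertex 1.196 3.28 -1.336
vertex 1.608 3.134 -0.642
vertex 0.797 3.25 -0.62
endloop
endfacet
facet normal -0.409 -0.167 -0.897
outer loop
vertex 1.304 4.069 -1.532
vertex 1.196 3.28 -1.336
vertex 0.609 3.828 -1.17
endloop
endfacet
facet normal 0.101 0.815 -0.571
outer loop
vertex 1.783 4.41 -0.96
vertex 1.304 4.069 -1.532
vertex 0.972 4.526 -0.938
endloop
endfacet
facet normal -0.717 -0.299 -0.630
outer loop
vertex -2.878 0.157 -3.875
vertex -3.127 -0.202 -3.421
vertex -3.316 0.396 -3.49
endloop
endfacet
facet normal 0.267 0.925 -0.271
outer loop
vertex -2.878 0.157 -3.875
vertex -3.316 0.396 -3.49
vertex -1.873 0.322 -2.319
endloop
endfacet
facet normal -0.717 -0.299 -0.630
outer loop
vertex -3.316 0.396 -3.49
vertex -3.127 -0.202 -3.421
vertex -3.565 0.037 -3.036
endloop
endfacet
facet normal -0.335 0.820 0.465
outer loop
vertex -3.316 0.396 -3.49
vertex -3.565 0.037 -3.036
vertex -1.873 0.322 -2.319
endloop
endfacet
facet normal -0.717 -0.299 -0.630
outer loop
vertex -3.565 0.037 -3.036
vertex -3.127 -0.202 -3.421
vertex -3.377 -0.56 -2.967
endloop
endfacet
facet normal -0.388 -0.016 0.922
outer loop
vertex -3.565 0.037 -3.036
vertex -3.377 -0.56 -2.967
vertex -1.873 0.322 -2.319
endloop
endfacet
facet normal -0.717 -0.299 -0.630
outer loop
vertex -3.377 -0.56 -2.967
vertex -3.127 -0.202 -3.421
vertex -2.939 -0.799 -3.352
endloop
endfacet
facet normal 0.160 -0.747 0.645
outer loop
vertex -3.377 -0.56 -2.967
vertex -2.939 -0.799 -3.352
vertex -1.873 0.322 -2.319
endloop
endfacet
facet normal -0.717 -0.299 -0.630
outer loop
vertex -2.939 -0.799 -3.352
vertex -3.127 -0.202 -3.421
vertex -2.69 -0.44 -3.806
endloop
endfacet
facet normal 0.762 -0.642 -0.090
outer loop
vertex -2.939 -0.799 -3.352
vertex -2.69 -0.44 -3.806
vertex -1.873 0.322 -2.319
endloop
endfacet
facet normal -0.717 -0.299 -0.630
outer loop
vertex -2.69 -0.44 -3.806
vertex -3.127 -0.202 -3.421
vertex -2.878 0.157 -3.875
endloop
endfacet
facet normal 0.815 0.193 -0.547
outer loop
vertex -2.69 -0.44 -3.806
vertex -2.878 0.157 -3.875
vertex -1.873 0.322 -2.319
endloop
endfacet
facet normal -0.814 -0.353 -0.461
outer loop
vertex 2.745 -1.76 -2.155
vertex 1.584 -0.762 -0.868
vertex 2.75 -0.446 -3.169
endloop
endfacet
facet normal 0.580 -0.499 -0.644
outer loop
vertex 4.476 0.302 -2.192
vertex 2.745 -1.76 -2.155
vertex 2.75 -0.446 -3.169
endloop
endfacet
facet normal -0.814 -0.353 -0.461
outer loop
vertex 2.75 -0.446 -3.169
vertex 1.584 -0.762 -0.868
vertex 1.589 0.552 -1.883
endloop
endfacet
facet normal 0.003 0.791 -0.611
outer loop
vertex 1.589 0.552 -1.883
vertex 4.476 0.302 -2.192
vertex 2.75 -0.446 -3.169
endloop
endfacet
facet normal -0.003 -0.792 0.611
outer loop
vertex 2.745 -1.76 -2.155
vertex 3.31 -0.014 0.109
vertex 1.584 -0.762 -0.868
endloop
endfacet
facet normal 0.581 -0.499 -0.643
outer loop
vertex 4.471 -1.012 -1.177
vertex 2.745 -1.76 -2.155
vertex 4.476 0.302 -2.192
endloop
endfacet
facet normal -0.003 -0.791 0.611
outer loop
vertex 4.471 -1.012 -1.177
vertex 3.31 -0.014 0.109
vertex 2.745 -1.76 -2.155
endloop
endfacet
facet normal -0.580 0.499 0.643
outer loop
vertex 1.584 -0.762 -0.868
vertex 3.31 -0.014 0.109
vertex 1.589 0.552 -1.883
endloop
endfacet
facet normal 0.003 0.792 -0.611
outer loop
vertex 3.315 1.3 -0.905
vertex 4.476 0.302 -2.192
vertex 1.589 0.552 -1.883
endloop
endfacet
facet normal -0.581 0.499 0.643
outer loop
vertex 1.589 0.552 -1.883
vertex 3.31 -0.014 0.109
vertex 3.315 1.3 -0.905
endloop
endfacet
facet normal 0.814 0.353 0.461
outer loop
vertex 3.315 1.3 -0.905
vertex 4.471 -1.012 -1.177
vertex 4.476 0.302 -2.192
endloop
endfacet
facet normal 0.814 0.353 0.461
outer loop
vertex 3.31 -0.014 0.109
vertex 4.471 -1.012 -1.177
vertex 3.315 1.3 -0.905
endloop
endfacet

endsolid


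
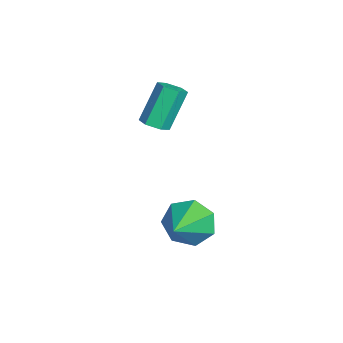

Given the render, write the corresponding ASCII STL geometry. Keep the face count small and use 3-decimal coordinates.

solid 
facet normal 0.359 -0.367 -0.858
outer loop
vertex -0.182 2.939 1.992
vertex -0.676 2.729 1.875
vertex -0.548 3.238 1.711
endloop
endfacet
facet normal 0.654 0.755 -0.049
outer loop
vertex -0.182 2.939 1.992
vertex -0.548 3.238 1.711
vertex -0.789 3.56 3.442
endloop
endfacet
facet normal 0.654 0.755 -0.049
outer loop
vertex -0.789 3.56 3.442
vertex -0.548 3.238 1.711
vertex -1.155 3.859 3.161
endloop
endfacet
facet normal -0.358 0.368 0.858
outer loop
vertex -0.789 3.56 3.442
vertex -1.155 3.859 3.161
vertex -1.284 3.351 3.325
endloop
endfacet
facet normal 0.358 -0.367 -0.858
outer loop
vertex -0.548 3.238 1.711
vertex -0.676 2.729 1.875
vertex -1.042 3.029 1.594
endloop
endfacet
facet normal -0.248 0.848 -0.467
outer loop
vertex -0.548 3.238 1.711
vertex -1.042 3.029 1.594
vertex -1.155 3.859 3.161
endloop
endfacet
facet normal -0.248 0.848 -0.467
outer loop
vertex -1.155 3.859 3.161
vertex -1.042 3.029 1.594
vertex -1.649 3.65 3.044
endloop
endfacet
facet normal -0.359 0.368 0.858
outer loop
vertex -1.155 3.859 3.161
vertex -1.649 3.65 3.044
vertex -1.284 3.351 3.325
endloop
endfacet
facet normal 0.358 -0.367 -0.858
outer loop
vertex -1.042 3.029 1.594
vertex -0.676 2.729 1.875
vertex -1.171 2.52 1.758
endloop
endfacet
facet normal -0.903 0.094 -0.418
outer loop
vertex -1.042 3.029 1.594
vertex -1.171 2.52 1.758
vertex -1.649 3.65 3.044
endloop
endfacet
facet normal -0.903 0.094 -0.418
outer loop
vertex -1.649 3.65 3.044
vertex -1.171 2.52 1.758
vertex -1.778 3.141 3.208
endloop
endfacet
facet normal -0.359 0.367 0.858
outer loop
vertex -1.649 3.65 3.044
vertex -1.778 3.141 3.208
vertex -1.284 3.351 3.325
endloop
endfacet
facet normal 0.358 -0.368 -0.858
outer loop
vertex -1.171 2.52 1.758
vertex -0.676 2.729 1.875
vertex -0.805 2.221 2.039
endloop
endfacet
facet normal -0.654 -0.755 0.049
outer loop
vertex -1.171 2.52 1.758
vertex -0.805 2.221 2.039
vertex -1.778 3.141 3.208
endloop
endfacet
facet normal -0.654 -0.755 0.049
outer loop
vertex -1.778 3.141 3.208
vertex -0.805 2.221 2.039
vertex -1.412 2.842 3.489
endloop
endfacet
facet normal -0.359 0.367 0.858
outer loop
vertex -1.778 3.141 3.208
vertex -1.412 2.842 3.489
vertex -1.284 3.351 3.325
endloop
endfacet
facet normal 0.359 -0.368 -0.858
outer loop
vertex -0.805 2.221 2.039
vertex -0.676 2.729 1.875
vertex -0.311 2.43 2.156
endloop
endfacet
facet normal 0.248 -0.848 0.467
outer loop
vertex -0.805 2.221 2.039
vertex -0.311 2.43 2.156
vertex -1.412 2.842 3.489
endloop
endfacet
facet normal 0.248 -0.848 0.467
outer loop
vertex -1.412 2.842 3.489
vertex -0.311 2.43 2.156
vertex -0.918 3.051 3.606
endloop
endfacet
facet normal -0.358 0.367 0.858
outer loop
vertex -1.412 2.842 3.489
vertex -0.918 3.051 3.606
vertex -1.284 3.351 3.325
endloop
endfacet
facet normal 0.359 -0.367 -0.858
outer loop
vertex -0.311 2.43 2.156
vertex -0.676 2.729 1.875
vertex -0.182 2.939 1.992
endloop
endfacet
facet normal 0.903 -0.094 0.418
outer loop
vertex -0.311 2.43 2.156
vertex -0.182 2.939 1.992
vertex -0.918 3.051 3.606
endloop
endfacet
facet normal 0.903 -0.094 0.418
outer loop
vertex -0.918 3.051 3.606
vertex -0.182 2.939 1.992
vertex -0.789 3.56 3.442
endloop
endfacet
facet normal -0.358 0.367 0.858
outer loop
vertex -0.918 3.051 3.606
vertex -0.789 3.56 3.442
vertex -1.284 3.351 3.325
endloop
endfacet
facet normal -0.848 0.286 -0.446
outer loop
vertex 2.628 4.026 -1.717
vertex 2.148 3.821 -0.935
vertex 2.551 4.635 -1.179
endloop
endfacet
facet normal 0.830 0.424 -0.361
outer loop
vertex 2.628 4.026 -1.717
vertex 2.551 4.635 -1.179
vertex 3.692 3.299 -0.125
endloop
endfacet
facet normal -0.849 0.287 -0.445
outer loop
vertex 2.551 4.635 -1.179
vertex 2.148 3.821 -0.935
vertex 2.171 4.63 -0.457
endloop
endfacet
facet normal 0.586 0.747 0.313
outer loop
vertex 2.551 4.635 -1.179
vertex 2.171 4.63 -0.457
vertex 3.692 3.299 -0.125
endloop
endfacet
facet normal -0.848 0.288 -0.446
outer loop
vertex 2.171 4.63 -0.457
vertex 2.148 3.821 -0.935
vertex 1.773 4.017 -0.096
endloop
endfacet
facet normal 0.169 0.416 0.893
outer loop
vertex 2.171 4.63 -0.457
vertex 1.773 4.017 -0.096
vertex 3.692 3.299 -0.125
endloop
endfacet
facet normal -0.848 0.286 -0.446
outer loop
vertex 1.773 4.017 -0.096
vertex 2.148 3.821 -0.935
vertex 1.658 3.256 -0.366
endloop
endfacet
facet normal -0.105 -0.318 0.942
outer loop
vertex 1.773 4.017 -0.096
vertex 1.658 3.256 -0.366
vertex 3.692 3.299 -0.125
endloop
endfacet
facet normal -0.848 0.287 -0.446
outer loop
vertex 1.658 3.256 -0.366
vertex 2.148 3.821 -0.935
vertex 1.912 2.921 -1.065
endloop
endfacet
facet normal -0.031 -0.906 0.423
outer loop
vertex 1.658 3.256 -0.366
vertex 1.912 2.921 -1.065
vertex 3.692 3.299 -0.125
endloop
endfacet
facet normal -0.848 0.287 -0.446
outer loop
vertex 1.912 2.921 -1.065
vertex 2.148 3.821 -0.935
vertex 2.344 3.264 -1.666
endloop
endfacet
facet normal 0.336 -0.901 -0.273
outer loop
vertex 1.912 2.921 -1.065
vertex 2.344 3.264 -1.666
vertex 3.692 3.299 -0.125
endloop
endfacet
facet normal -0.848 0.286 -0.446
outer loop
vertex 2.344 3.264 -1.666
vertex 2.148 3.821 -0.935
vertex 2.628 4.026 -1.717
endloop
endfacet
facet normal 0.719 -0.310 -0.622
outer loop
vertex 2.344 3.264 -1.666
vertex 2.628 4.026 -1.717
vertex 3.692 3.299 -0.125
endloop
endfacet

endsolid


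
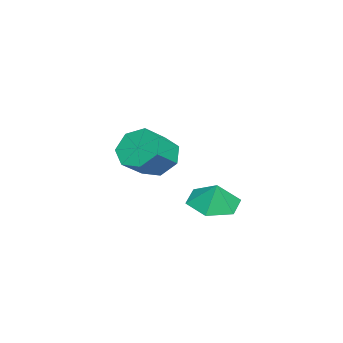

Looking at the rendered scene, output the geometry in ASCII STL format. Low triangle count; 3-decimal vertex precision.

solid 
facet normal -0.333 -0.194 -0.923
outer loop
vertex 1.562 0.627 0.047
vertex 0.563 0.707 0.391
vertex 1.069 1.565 0.028
endloop
endfacet
facet normal 0.838 0.447 0.312
outer loop
vertex 1.562 0.627 0.047
vertex 1.069 1.565 0.028
vertex 0.917 0.913 1.369
endloop
endfacet
facet normal -0.333 -0.194 -0.923
outer loop
vertex 1.069 1.565 0.028
vertex 0.563 0.707 0.391
vertex 0.07 1.645 0.372
endloop
endfacet
facet normal 0.223 0.866 0.447
outer loop
vertex 1.069 1.565 0.028
vertex 0.07 1.645 0.372
vertex 0.917 0.913 1.369
endloop
endfacet
facet normal -0.334 -0.194 -0.922
outer loop
vertex 0.07 1.645 0.372
vertex 0.563 0.707 0.391
vertex -0.436 0.787 0.736
endloop
endfacet
facet normal -0.396 0.547 0.738
outer loop
vertex 0.07 1.645 0.372
vertex -0.436 0.787 0.736
vertex 0.917 0.913 1.369
endloop
endfacet
facet normal -0.334 -0.193 -0.923
outer loop
vertex -0.436 0.787 0.736
vertex 0.563 0.707 0.391
vertex 0.057 -0.151 0.754
endloop
endfacet
facet normal -0.401 -0.194 0.895
outer loop
vertex -0.436 0.787 0.736
vertex 0.057 -0.151 0.754
vertex 0.917 0.913 1.369
endloop
endfacet
facet normal -0.333 -0.194 -0.923
outer loop
vertex 0.057 -0.151 0.754
vertex 0.563 0.707 0.391
vertex 1.057 -0.231 0.41
endloop
endfacet
facet normal 0.213 -0.612 0.761
outer loop
vertex 0.057 -0.151 0.754
vertex 1.057 -0.231 0.41
vertex 0.917 0.913 1.369
endloop
endfacet
facet normal -0.333 -0.194 -0.923
outer loop
vertex 1.057 -0.231 0.41
vertex 0.563 0.707 0.391
vertex 1.562 0.627 0.047
endloop
endfacet
facet normal 0.833 -0.292 0.470
outer loop
vertex 1.057 -0.231 0.41
vertex 1.562 0.627 0.047
vertex 0.917 0.913 1.369
endloop
endfacet
facet normal -0.747 0.366 -0.556
outer loop
vertex -3.799 -3.097 -0.028
vertex -4.139 -2.531 0.802
vertex -3.444 -2.252 0.052
endloop
endfacet
facet normal 0.542 -0.149 -0.827
outer loop
vertex -3.799 -3.097 -0.028
vertex -3.444 -2.252 0.052
vertex -2.701 -3.634 0.788
endloop
endfacet
facet normal 0.542 -0.149 -0.827
outer loop
vertex -2.701 -3.634 0.788
vertex -3.444 -2.252 0.052
vertex -2.346 -2.79 0.868
endloop
endfacet
facet normal 0.746 -0.367 0.555
outer loop
vertex -2.701 -3.634 0.788
vertex -2.346 -2.79 0.868
vertex -3.041 -3.069 1.618
endloop
endfacet
facet normal -0.747 0.365 -0.556
outer loop
vertex -3.444 -2.252 0.052
vertex -4.139 -2.531 0.802
vertex -3.613 -1.617 0.696
endloop
endfacet
facet normal 0.639 0.625 -0.448
outer loop
vertex -3.444 -2.252 0.052
vertex -3.613 -1.617 0.696
vertex -2.346 -2.79 0.868
endloop
endfacet
facet normal 0.639 0.625 -0.448
outer loop
vertex -2.346 -2.79 0.868
vertex -3.613 -1.617 0.696
vertex -2.515 -2.155 1.512
endloop
endfacet
facet normal 0.747 -0.365 0.556
outer loop
vertex -2.346 -2.79 0.868
vertex -2.515 -2.155 1.512
vertex -3.041 -3.069 1.618
endloop
endfacet
facet normal -0.747 0.366 -0.555
outer loop
vertex -3.613 -1.617 0.696
vertex -4.139 -2.531 0.802
vertex -4.177 -1.671 1.42
endloop
endfacet
facet normal 0.256 0.929 0.268
outer loop
vertex -3.613 -1.617 0.696
vertex -4.177 -1.671 1.42
vertex -2.515 -2.155 1.512
endloop
endfacet
facet normal 0.256 0.929 0.268
outer loop
vertex -2.515 -2.155 1.512
vertex -4.177 -1.671 1.42
vertex -3.079 -2.209 2.236
endloop
endfacet
facet normal 0.747 -0.366 0.555
outer loop
vertex -2.515 -2.155 1.512
vertex -3.079 -2.209 2.236
vertex -3.041 -3.069 1.618
endloop
endfacet
facet normal -0.747 0.366 -0.555
outer loop
vertex -4.177 -1.671 1.42
vertex -4.139 -2.531 0.802
vertex -4.713 -2.372 1.679
endloop
endfacet
facet normal -0.320 0.534 0.783
outer loop
vertex -4.177 -1.671 1.42
vertex -4.713 -2.372 1.679
vertex -3.079 -2.209 2.236
endloop
endfacet
facet normal -0.320 0.534 0.783
outer loop
vertex -3.079 -2.209 2.236
vertex -4.713 -2.372 1.679
vertex -3.615 -2.91 2.495
endloop
endfacet
facet normal 0.747 -0.366 0.555
outer loop
vertex -3.079 -2.209 2.236
vertex -3.615 -2.91 2.495
vertex -3.041 -3.069 1.618
endloop
endfacet
facet normal -0.747 0.366 -0.555
outer loop
vertex -4.713 -2.372 1.679
vertex -4.139 -2.531 0.802
vertex -4.817 -3.193 1.277
endloop
endfacet
facet normal -0.655 -0.264 0.708
outer loop
vertex -4.713 -2.372 1.679
vertex -4.817 -3.193 1.277
vertex -3.615 -2.91 2.495
endloop
endfacet
facet normal -0.655 -0.264 0.708
outer loop
vertex -3.615 -2.91 2.495
vertex -4.817 -3.193 1.277
vertex -3.719 -3.731 2.093
endloop
endfacet
facet normal 0.747 -0.366 0.555
outer loop
vertex -3.615 -2.91 2.495
vertex -3.719 -3.731 2.093
vertex -3.041 -3.069 1.618
endloop
endfacet
facet normal -0.746 0.366 -0.556
outer loop
vertex -4.817 -3.193 1.277
vertex -4.139 -2.531 0.802
vertex -4.41 -3.516 0.518
endloop
endfacet
facet normal -0.497 -0.862 0.100
outer loop
vertex -4.817 -3.193 1.277
vertex -4.41 -3.516 0.518
vertex -3.719 -3.731 2.093
endloop
endfacet
facet normal -0.496 -0.863 0.100
outer loop
vertex -3.719 -3.731 2.093
vertex -4.41 -3.516 0.518
vertex -3.312 -4.053 1.334
endloop
endfacet
facet normal 0.747 -0.366 0.556
outer loop
vertex -3.719 -3.731 2.093
vertex -3.312 -4.053 1.334
vertex -3.041 -3.069 1.618
endloop
endfacet
facet normal -0.747 0.366 -0.555
outer loop
vertex -4.41 -3.516 0.518
vertex -4.139 -2.531 0.802
vertex -3.799 -3.097 -0.028
endloop
endfacet
facet normal 0.036 -0.812 -0.583
outer loop
vertex -4.41 -3.516 0.518
vertex -3.799 -3.097 -0.028
vertex -3.312 -4.053 1.334
endloop
endfacet
facet normal 0.036 -0.812 -0.583
outer loop
vertex -3.312 -4.053 1.334
vertex -3.799 -3.097 -0.028
vertex -2.701 -3.634 0.788
endloop
endfacet
facet normal 0.747 -0.366 0.555
outer loop
vertex -3.312 -4.053 1.334
vertex -2.701 -3.634 0.788
vertex -3.041 -3.069 1.618
endloop
endfacet

endsolid


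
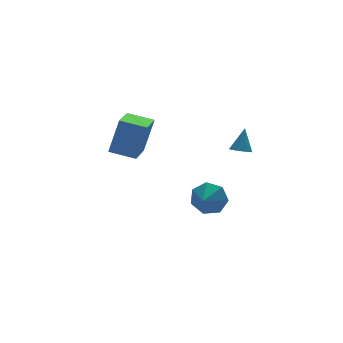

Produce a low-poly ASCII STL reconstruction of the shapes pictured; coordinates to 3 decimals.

solid 
facet normal -0.590 -0.764 0.261
outer loop
vertex -2.479 1.215 2.629
vertex -3.439 2.049 2.9
vertex -3.091 1.085 0.866
endloop
endfacet
facet normal 0.738 -0.642 -0.209
outer loop
vertex -2.081 2.391 0.42
vertex -2.479 1.215 2.629
vertex -3.091 1.085 0.866
endloop
endfacet
facet normal -0.590 -0.764 0.261
outer loop
vertex -3.091 1.085 0.866
vertex -3.439 2.049 2.9
vertex -4.05 1.919 1.138
endloop
endfacet
facet normal -0.327 -0.069 -0.942
outer loop
vertex -4.05 1.919 1.138
vertex -2.081 2.391 0.42
vertex -3.091 1.085 0.866
endloop
endfacet
facet normal 0.326 0.069 0.943
outer loop
vertex -2.479 1.215 2.629
vertex -2.429 3.355 2.454
vertex -3.439 2.049 2.9
endloop
endfacet
facet normal 0.738 -0.642 -0.209
outer loop
vertex -1.47 2.521 2.182
vertex -2.479 1.215 2.629
vertex -2.081 2.391 0.42
endloop
endfacet
facet normal 0.328 0.069 0.942
outer loop
vertex -1.47 2.521 2.182
vertex -2.429 3.355 2.454
vertex -2.479 1.215 2.629
endloop
endfacet
facet normal -0.738 0.642 0.209
outer loop
vertex -3.439 2.049 2.9
vertex -2.429 3.355 2.454
vertex -4.05 1.919 1.138
endloop
endfacet
facet normal -0.327 -0.070 -0.942
outer loop
vertex -3.041 3.225 0.691
vertex -2.081 2.391 0.42
vertex -4.05 1.919 1.138
endloop
endfacet
facet normal -0.738 0.642 0.209
outer loop
vertex -4.05 1.919 1.138
vertex -2.429 3.355 2.454
vertex -3.041 3.225 0.691
endloop
endfacet
facet normal 0.590 0.764 -0.261
outer loop
vertex -3.041 3.225 0.691
vertex -1.47 2.521 2.182
vertex -2.081 2.391 0.42
endloop
endfacet
facet normal 0.590 0.764 -0.261
outer loop
vertex -2.429 3.355 2.454
vertex -1.47 2.521 2.182
vertex -3.041 3.225 0.691
endloop
endfacet
facet normal 0.661 0.637 -0.396
outer loop
vertex 1.954 2.334 -3.173
vertex 1.351 2.518 -3.884
vertex 1.43 2.957 -3.045
endloop
endfacet
facet normal -0.116 -0.293 0.949
outer loop
vertex 1.954 2.334 -3.173
vertex 1.43 2.957 -3.045
vertex 0.669 1.862 -3.476
endloop
endfacet
facet normal 0.661 0.638 -0.396
outer loop
vertex 1.43 2.957 -3.045
vertex 1.351 2.518 -3.884
vertex 0.846 3.25 -3.548
endloop
endfacet
facet normal -0.613 0.119 0.781
outer loop
vertex 1.43 2.957 -3.045
vertex 0.846 3.25 -3.548
vertex 0.669 1.862 -3.476
endloop
endfacet
facet normal 0.661 0.638 -0.395
outer loop
vertex 0.846 3.25 -3.548
vertex 1.351 2.518 -3.884
vertex 0.643 2.992 -4.304
endloop
endfacet
facet normal -0.968 0.134 0.214
outer loop
vertex 0.846 3.25 -3.548
vertex 0.643 2.992 -4.304
vertex 0.669 1.862 -3.476
endloop
endfacet
facet normal 0.661 0.637 -0.396
outer loop
vertex 0.643 2.992 -4.304
vertex 1.351 2.518 -3.884
vertex 0.972 2.377 -4.744
endloop
endfacet
facet normal -0.911 -0.257 -0.322
outer loop
vertex 0.643 2.992 -4.304
vertex 0.972 2.377 -4.744
vertex 0.669 1.862 -3.476
endloop
endfacet
facet normal 0.662 0.637 -0.396
outer loop
vertex 0.972 2.377 -4.744
vertex 1.351 2.518 -3.884
vertex 1.587 1.868 -4.535
endloop
endfacet
facet normal -0.487 -0.763 -0.426
outer loop
vertex 0.972 2.377 -4.744
vertex 1.587 1.868 -4.535
vertex 0.669 1.862 -3.476
endloop
endfacet
facet normal 0.662 0.637 -0.396
outer loop
vertex 1.587 1.868 -4.535
vertex 1.351 2.518 -3.884
vertex 2.023 1.849 -3.837
endloop
endfacet
facet normal -0.014 -1.000 -0.018
outer loop
vertex 1.587 1.868 -4.535
vertex 2.023 1.849 -3.837
vertex 0.669 1.862 -3.476
endloop
endfacet
facet normal 0.662 0.637 -0.396
outer loop
vertex 2.023 1.849 -3.837
vertex 1.351 2.518 -3.884
vertex 1.954 2.334 -3.173
endloop
endfacet
facet normal 0.151 -0.791 0.593
outer loop
vertex 2.023 1.849 -3.837
vertex 1.954 2.334 -3.173
vertex 0.669 1.862 -3.476
endloop
endfacet
facet normal -0.344 -0.338 -0.876
outer loop
vertex 2.706 0.923 -0.22
vertex 2.327 1.322 -0.225
vertex 2.843 1.274 -0.409
endloop
endfacet
facet normal 0.946 -0.285 0.156
outer loop
vertex 2.706 0.923 -0.22
vertex 2.843 1.274 -0.409
vertex 2.773 1.758 0.905
endloop
endfacet
facet normal -0.344 -0.338 -0.876
outer loop
vertex 2.843 1.274 -0.409
vertex 2.327 1.322 -0.225
vertex 2.678 1.652 -0.49
endloop
endfacet
facet normal 0.920 0.382 -0.092
outer loop
vertex 2.843 1.274 -0.409
vertex 2.678 1.652 -0.49
vertex 2.773 1.758 0.905
endloop
endfacet
facet normal -0.344 -0.338 -0.876
outer loop
vertex 2.678 1.652 -0.49
vertex 2.327 1.322 -0.225
vertex 2.307 1.838 -0.416
endloop
endfacet
facet normal 0.430 0.897 -0.097
outer loop
vertex 2.678 1.652 -0.49
vertex 2.307 1.838 -0.416
vertex 2.773 1.758 0.905
endloop
endfacet
facet normal -0.346 -0.337 -0.875
outer loop
vertex 2.307 1.838 -0.416
vertex 2.327 1.322 -0.225
vertex 1.948 1.721 -0.229
endloop
endfacet
facet normal -0.239 0.961 0.142
outer loop
vertex 2.307 1.838 -0.416
vertex 1.948 1.721 -0.229
vertex 2.773 1.758 0.905
endloop
endfacet
facet normal -0.346 -0.338 -0.875
outer loop
vertex 1.948 1.721 -0.229
vertex 2.327 1.322 -0.225
vertex 1.812 1.371 -0.04
endloop
endfacet
facet normal -0.693 0.532 0.487
outer loop
vertex 1.948 1.721 -0.229
vertex 1.812 1.371 -0.04
vertex 2.773 1.758 0.905
endloop
endfacet
facet normal -0.346 -0.338 -0.875
outer loop
vertex 1.812 1.371 -0.04
vertex 2.327 1.322 -0.225
vertex 1.977 0.992 0.041
endloop
endfacet
facet normal -0.667 -0.134 0.733
outer loop
vertex 1.812 1.371 -0.04
vertex 1.977 0.992 0.041
vertex 2.773 1.758 0.905
endloop
endfacet
facet normal -0.346 -0.338 -0.875
outer loop
vertex 1.977 0.992 0.041
vertex 2.327 1.322 -0.225
vertex 2.347 0.807 -0.034
endloop
endfacet
facet normal -0.176 -0.651 0.739
outer loop
vertex 1.977 0.992 0.041
vertex 2.347 0.807 -0.034
vertex 2.773 1.758 0.905
endloop
endfacet
facet normal -0.344 -0.338 -0.876
outer loop
vertex 2.347 0.807 -0.034
vertex 2.327 1.322 -0.225
vertex 2.706 0.923 -0.22
endloop
endfacet
facet normal 0.490 -0.714 0.501
outer loop
vertex 2.347 0.807 -0.034
vertex 2.706 0.923 -0.22
vertex 2.773 1.758 0.905
endloop
endfacet

endsolid


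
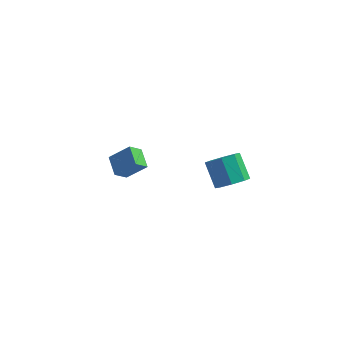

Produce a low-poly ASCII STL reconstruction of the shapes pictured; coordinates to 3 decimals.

solid 
facet normal -0.490 0.789 0.370
outer loop
vertex -4.805 2.974 -3.083
vertex -3.503 3.242 -1.929
vertex -4.247 3.694 -3.879
endloop
endfacet
facet normal -0.740 -0.151 -0.656
outer loop
vertex -3.517 2.518 -4.431
vertex -4.805 2.974 -3.083
vertex -4.247 3.694 -3.879
endloop
endfacet
facet normal -0.490 0.789 0.370
outer loop
vertex -4.247 3.694 -3.879
vertex -3.503 3.242 -1.929
vertex -2.945 3.962 -2.726
endloop
endfacet
facet normal 0.461 0.595 -0.659
outer loop
vertex -2.945 3.962 -2.726
vertex -3.517 2.518 -4.431
vertex -4.247 3.694 -3.879
endloop
endfacet
facet normal -0.461 -0.595 0.658
outer loop
vertex -4.805 2.974 -3.083
vertex -2.773 2.066 -2.481
vertex -3.503 3.242 -1.929
endloop
endfacet
facet normal -0.740 -0.152 -0.655
outer loop
vertex -4.075 1.798 -3.634
vertex -4.805 2.974 -3.083
vertex -3.517 2.518 -4.431
endloop
endfacet
facet normal -0.461 -0.595 0.659
outer loop
vertex -4.075 1.798 -3.634
vertex -2.773 2.066 -2.481
vertex -4.805 2.974 -3.083
endloop
endfacet
facet normal 0.740 0.152 0.655
outer loop
vertex -3.503 3.242 -1.929
vertex -2.773 2.066 -2.481
vertex -2.945 3.962 -2.726
endloop
endfacet
facet normal 0.461 0.595 -0.658
outer loop
vertex -2.215 2.786 -3.277
vertex -3.517 2.518 -4.431
vertex -2.945 3.962 -2.726
endloop
endfacet
facet normal 0.740 0.152 0.656
outer loop
vertex -2.945 3.962 -2.726
vertex -2.773 2.066 -2.481
vertex -2.215 2.786 -3.277
endloop
endfacet
facet normal 0.490 -0.789 -0.370
outer loop
vertex -2.215 2.786 -3.277
vertex -4.075 1.798 -3.634
vertex -3.517 2.518 -4.431
endloop
endfacet
facet normal 0.490 -0.789 -0.370
outer loop
vertex -2.773 2.066 -2.481
vertex -4.075 1.798 -3.634
vertex -2.215 2.786 -3.277
endloop
endfacet
facet normal 0.466 -0.522 -0.715
outer loop
vertex 5.208 -2.607 2.082
vertex 4.438 -2.33 1.378
vertex 5.382 -1.905 1.683
endloop
endfacet
facet normal 0.860 0.074 0.506
outer loop
vertex 5.208 -2.607 2.082
vertex 5.382 -1.905 1.683
vertex 4.333 -1.627 3.426
endloop
endfacet
facet normal 0.860 0.074 0.506
outer loop
vertex 4.333 -1.627 3.426
vertex 5.382 -1.905 1.683
vertex 4.507 -0.924 3.027
endloop
endfacet
facet normal -0.466 0.521 0.715
outer loop
vertex 4.333 -1.627 3.426
vertex 4.507 -0.924 3.027
vertex 3.562 -1.35 2.722
endloop
endfacet
facet normal 0.466 -0.522 -0.715
outer loop
vertex 5.382 -1.905 1.683
vertex 4.438 -2.33 1.378
vertex 5.003 -1.452 1.105
endloop
endfacet
facet normal 0.757 0.653 0.016
outer loop
vertex 5.382 -1.905 1.683
vertex 5.003 -1.452 1.105
vertex 4.507 -0.924 3.027
endloop
endfacet
facet normal 0.757 0.653 0.016
outer loop
vertex 4.507 -0.924 3.027
vertex 5.003 -1.452 1.105
vertex 4.128 -0.471 2.449
endloop
endfacet
facet normal -0.466 0.522 0.715
outer loop
vertex 4.507 -0.924 3.027
vertex 4.128 -0.471 2.449
vertex 3.562 -1.35 2.722
endloop
endfacet
facet normal 0.465 -0.522 -0.715
outer loop
vertex 5.003 -1.452 1.105
vertex 4.438 -2.33 1.378
vertex 4.292 -1.513 0.687
endloop
endfacet
facet normal 0.211 0.850 -0.483
outer loop
vertex 5.003 -1.452 1.105
vertex 4.292 -1.513 0.687
vertex 4.128 -0.471 2.449
endloop
endfacet
facet normal 0.211 0.850 -0.483
outer loop
vertex 4.128 -0.471 2.449
vertex 4.292 -1.513 0.687
vertex 3.417 -0.532 2.031
endloop
endfacet
facet normal -0.465 0.522 0.715
outer loop
vertex 4.128 -0.471 2.449
vertex 3.417 -0.532 2.031
vertex 3.562 -1.35 2.722
endloop
endfacet
facet normal 0.466 -0.522 -0.715
outer loop
vertex 4.292 -1.513 0.687
vertex 4.438 -2.33 1.378
vertex 3.667 -2.053 0.674
endloop
endfacet
facet normal -0.459 0.548 -0.699
outer loop
vertex 4.292 -1.513 0.687
vertex 3.667 -2.053 0.674
vertex 3.417 -0.532 2.031
endloop
endfacet
facet normal -0.460 0.548 -0.699
outer loop
vertex 3.417 -0.532 2.031
vertex 3.667 -2.053 0.674
vertex 2.792 -1.073 2.018
endloop
endfacet
facet normal -0.466 0.521 0.715
outer loop
vertex 3.417 -0.532 2.031
vertex 2.792 -1.073 2.018
vertex 3.562 -1.35 2.722
endloop
endfacet
facet normal 0.466 -0.521 -0.715
outer loop
vertex 3.667 -2.053 0.674
vertex 4.438 -2.33 1.378
vertex 3.493 -2.756 1.073
endloop
endfacet
facet normal -0.860 -0.074 -0.506
outer loop
vertex 3.667 -2.053 0.674
vertex 3.493 -2.756 1.073
vertex 2.792 -1.073 2.018
endloop
endfacet
facet normal -0.860 -0.074 -0.505
outer loop
vertex 2.792 -1.073 2.018
vertex 3.493 -2.756 1.073
vertex 2.618 -1.775 2.417
endloop
endfacet
facet normal -0.466 0.522 0.715
outer loop
vertex 2.792 -1.073 2.018
vertex 2.618 -1.775 2.417
vertex 3.562 -1.35 2.722
endloop
endfacet
facet normal 0.466 -0.522 -0.715
outer loop
vertex 3.493 -2.756 1.073
vertex 4.438 -2.33 1.378
vertex 3.872 -3.209 1.651
endloop
endfacet
facet normal -0.757 -0.653 -0.016
outer loop
vertex 3.493 -2.756 1.073
vertex 3.872 -3.209 1.651
vertex 2.618 -1.775 2.417
endloop
endfacet
facet normal -0.757 -0.653 -0.016
outer loop
vertex 2.618 -1.775 2.417
vertex 3.872 -3.209 1.651
vertex 2.997 -2.228 2.995
endloop
endfacet
facet normal -0.466 0.522 0.715
outer loop
vertex 2.618 -1.775 2.417
vertex 2.997 -2.228 2.995
vertex 3.562 -1.35 2.722
endloop
endfacet
facet normal 0.465 -0.522 -0.715
outer loop
vertex 3.872 -3.209 1.651
vertex 4.438 -2.33 1.378
vertex 4.583 -3.148 2.069
endloop
endfacet
facet normal -0.211 -0.850 0.483
outer loop
vertex 3.872 -3.209 1.651
vertex 4.583 -3.148 2.069
vertex 2.997 -2.228 2.995
endloop
endfacet
facet normal -0.211 -0.850 0.483
outer loop
vertex 2.997 -2.228 2.995
vertex 4.583 -3.148 2.069
vertex 3.708 -2.167 3.413
endloop
endfacet
facet normal -0.465 0.522 0.715
outer loop
vertex 2.997 -2.228 2.995
vertex 3.708 -2.167 3.413
vertex 3.562 -1.35 2.722
endloop
endfacet
facet normal 0.466 -0.521 -0.715
outer loop
vertex 4.583 -3.148 2.069
vertex 4.438 -2.33 1.378
vertex 5.208 -2.607 2.082
endloop
endfacet
facet normal 0.460 -0.548 0.699
outer loop
vertex 4.583 -3.148 2.069
vertex 5.208 -2.607 2.082
vertex 3.708 -2.167 3.413
endloop
endfacet
facet normal 0.459 -0.548 0.699
outer loop
vertex 3.708 -2.167 3.413
vertex 5.208 -2.607 2.082
vertex 4.333 -1.627 3.426
endloop
endfacet
facet normal -0.466 0.522 0.715
outer loop
vertex 3.708 -2.167 3.413
vertex 4.333 -1.627 3.426
vertex 3.562 -1.35 2.722
endloop
endfacet

endsolid


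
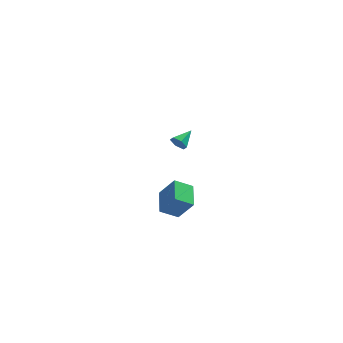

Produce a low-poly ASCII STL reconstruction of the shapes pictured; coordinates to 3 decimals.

solid 
facet normal -0.847 -0.130 0.515
outer loop
vertex 0.688 -4.492 0.033
vertex 0.685 -3.211 0.351
vertex -0.018 -4.222 -1.061
endloop
endfacet
facet normal 0.002 -0.971 -0.241
outer loop
vertex 0.855 -4.089 -1.591
vertex 0.688 -4.492 0.033
vertex -0.018 -4.222 -1.061
endloop
endfacet
facet normal -0.847 -0.130 0.515
outer loop
vertex -0.018 -4.222 -1.061
vertex 0.685 -3.211 0.351
vertex -0.021 -2.941 -0.743
endloop
endfacet
facet normal -0.531 0.203 -0.823
outer loop
vertex -0.021 -2.941 -0.743
vertex 0.855 -4.089 -1.591
vertex -0.018 -4.222 -1.061
endloop
endfacet
facet normal 0.531 -0.203 0.823
outer loop
vertex 0.688 -4.492 0.033
vertex 1.558 -3.078 -0.179
vertex 0.685 -3.211 0.351
endloop
endfacet
facet normal 0.002 -0.971 -0.241
outer loop
vertex 1.561 -4.359 -0.497
vertex 0.688 -4.492 0.033
vertex 0.855 -4.089 -1.591
endloop
endfacet
facet normal 0.531 -0.203 0.823
outer loop
vertex 1.561 -4.359 -0.497
vertex 1.558 -3.078 -0.179
vertex 0.688 -4.492 0.033
endloop
endfacet
facet normal -0.002 0.971 0.241
outer loop
vertex 0.685 -3.211 0.351
vertex 1.558 -3.078 -0.179
vertex -0.021 -2.941 -0.743
endloop
endfacet
facet normal -0.531 0.203 -0.823
outer loop
vertex 0.852 -2.808 -1.273
vertex 0.855 -4.089 -1.591
vertex -0.021 -2.941 -0.743
endloop
endfacet
facet normal -0.002 0.971 0.241
outer loop
vertex -0.021 -2.941 -0.743
vertex 1.558 -3.078 -0.179
vertex 0.852 -2.808 -1.273
endloop
endfacet
facet normal 0.847 0.130 -0.515
outer loop
vertex 0.852 -2.808 -1.273
vertex 1.561 -4.359 -0.497
vertex 0.855 -4.089 -1.591
endloop
endfacet
facet normal 0.847 0.130 -0.515
outer loop
vertex 1.558 -3.078 -0.179
vertex 1.561 -4.359 -0.497
vertex 0.852 -2.808 -1.273
endloop
endfacet
facet normal -0.602 -0.714 -0.358
outer loop
vertex 1.242 2.77 -1.945
vertex 0.979 2.767 -1.497
vertex 0.833 3.084 -1.883
endloop
endfacet
facet normal 0.350 0.598 -0.721
outer loop
vertex 1.242 2.77 -1.945
vertex 0.833 3.084 -1.883
vertex 1.641 3.553 -1.103
endloop
endfacet
facet normal -0.603 -0.713 -0.358
outer loop
vertex 0.833 3.084 -1.883
vertex 0.979 2.767 -1.497
vertex 0.569 3.082 -1.434
endloop
endfacet
facet normal -0.343 0.919 -0.197
outer loop
vertex 0.833 3.084 -1.883
vertex 0.569 3.082 -1.434
vertex 1.641 3.553 -1.103
endloop
endfacet
facet normal -0.603 -0.713 -0.358
outer loop
vertex 0.569 3.082 -1.434
vertex 0.979 2.767 -1.497
vertex 0.715 2.765 -1.049
endloop
endfacet
facet normal -0.463 0.590 0.661
outer loop
vertex 0.569 3.082 -1.434
vertex 0.715 2.765 -1.049
vertex 1.641 3.553 -1.103
endloop
endfacet
facet normal -0.601 -0.715 -0.358
outer loop
vertex 0.715 2.765 -1.049
vertex 0.979 2.767 -1.497
vertex 1.125 2.451 -1.111
endloop
endfacet
facet normal 0.106 -0.057 0.993
outer loop
vertex 0.715 2.765 -1.049
vertex 1.125 2.451 -1.111
vertex 1.641 3.553 -1.103
endloop
endfacet
facet normal -0.602 -0.714 -0.357
outer loop
vertex 1.125 2.451 -1.111
vertex 0.979 2.767 -1.497
vertex 1.388 2.453 -1.559
endloop
endfacet
facet normal 0.799 -0.378 0.468
outer loop
vertex 1.125 2.451 -1.111
vertex 1.388 2.453 -1.559
vertex 1.641 3.553 -1.103
endloop
endfacet
facet normal -0.602 -0.714 -0.358
outer loop
vertex 1.388 2.453 -1.559
vertex 0.979 2.767 -1.497
vertex 1.242 2.77 -1.945
endloop
endfacet
facet normal 0.920 -0.050 -0.389
outer loop
vertex 1.388 2.453 -1.559
vertex 1.242 2.77 -1.945
vertex 1.641 3.553 -1.103
endloop
endfacet

endsolid


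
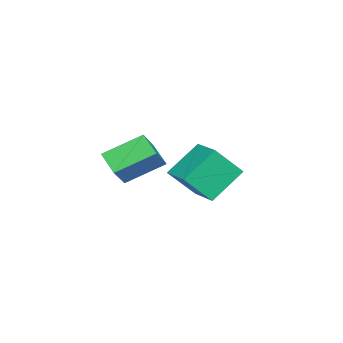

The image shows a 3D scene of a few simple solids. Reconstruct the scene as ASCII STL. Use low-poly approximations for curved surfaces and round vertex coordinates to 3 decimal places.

solid 
facet normal -0.712 0.047 -0.700
outer loop
vertex -0.673 0.423 1.644
vertex 0.051 1.246 0.963
vertex 0.192 -1.153 0.658
endloop
endfacet
facet normal -0.561 -0.638 0.527
outer loop
vertex 1.289 -1.226 1.737
vertex -0.673 0.423 1.644
vertex 0.192 -1.153 0.658
endloop
endfacet
facet normal -0.712 0.047 -0.701
outer loop
vertex 0.192 -1.153 0.658
vertex 0.051 1.246 0.963
vertex 0.916 -0.33 -0.022
endloop
endfacet
facet normal 0.422 -0.769 -0.481
outer loop
vertex 0.916 -0.33 -0.022
vertex 1.289 -1.226 1.737
vertex 0.192 -1.153 0.658
endloop
endfacet
facet normal -0.422 0.769 0.481
outer loop
vertex -0.673 0.423 1.644
vertex 1.148 1.173 2.042
vertex 0.051 1.246 0.963
endloop
endfacet
facet normal -0.561 -0.638 0.528
outer loop
vertex 0.424 0.35 2.722
vertex -0.673 0.423 1.644
vertex 1.289 -1.226 1.737
endloop
endfacet
facet normal -0.422 0.769 0.481
outer loop
vertex 0.424 0.35 2.722
vertex 1.148 1.173 2.042
vertex -0.673 0.423 1.644
endloop
endfacet
facet normal 0.561 0.638 -0.527
outer loop
vertex 0.051 1.246 0.963
vertex 1.148 1.173 2.042
vertex 0.916 -0.33 -0.022
endloop
endfacet
facet normal 0.421 -0.769 -0.481
outer loop
vertex 2.013 -0.403 1.056
vertex 1.289 -1.226 1.737
vertex 0.916 -0.33 -0.022
endloop
endfacet
facet normal 0.561 0.638 -0.528
outer loop
vertex 0.916 -0.33 -0.022
vertex 1.148 1.173 2.042
vertex 2.013 -0.403 1.056
endloop
endfacet
facet normal 0.712 -0.047 0.700
outer loop
vertex 2.013 -0.403 1.056
vertex 0.424 0.35 2.722
vertex 1.289 -1.226 1.737
endloop
endfacet
facet normal 0.712 -0.048 0.701
outer loop
vertex 1.148 1.173 2.042
vertex 0.424 0.35 2.722
vertex 2.013 -0.403 1.056
endloop
endfacet
facet normal -0.599 0.477 0.643
outer loop
vertex -4.554 1.202 0.215
vertex -3.293 2.378 0.517
vertex -5.24 2.313 -1.247
endloop
endfacet
facet normal -0.721 -0.672 -0.172
outer loop
vertex -3.947 1.282 -2.637
vertex -4.554 1.202 0.215
vertex -5.24 2.313 -1.247
endloop
endfacet
facet normal -0.599 0.477 0.643
outer loop
vertex -5.24 2.313 -1.247
vertex -3.293 2.378 0.517
vertex -3.979 3.488 -0.945
endloop
endfacet
facet normal -0.350 0.567 -0.746
outer loop
vertex -3.979 3.488 -0.945
vertex -3.947 1.282 -2.637
vertex -5.24 2.313 -1.247
endloop
endfacet
facet normal 0.350 -0.567 0.746
outer loop
vertex -4.554 1.202 0.215
vertex -2.0 1.347 -0.873
vertex -3.293 2.378 0.517
endloop
endfacet
facet normal -0.720 -0.672 -0.172
outer loop
vertex -3.261 0.172 -1.175
vertex -4.554 1.202 0.215
vertex -3.947 1.282 -2.637
endloop
endfacet
facet normal 0.350 -0.567 0.746
outer loop
vertex -3.261 0.172 -1.175
vertex -2.0 1.347 -0.873
vertex -4.554 1.202 0.215
endloop
endfacet
facet normal 0.721 0.672 0.172
outer loop
vertex -3.293 2.378 0.517
vertex -2.0 1.347 -0.873
vertex -3.979 3.488 -0.945
endloop
endfacet
facet normal -0.350 0.567 -0.746
outer loop
vertex -2.686 2.458 -2.335
vertex -3.947 1.282 -2.637
vertex -3.979 3.488 -0.945
endloop
endfacet
facet normal 0.720 0.672 0.172
outer loop
vertex -3.979 3.488 -0.945
vertex -2.0 1.347 -0.873
vertex -2.686 2.458 -2.335
endloop
endfacet
facet normal 0.599 -0.477 -0.643
outer loop
vertex -2.686 2.458 -2.335
vertex -3.261 0.172 -1.175
vertex -3.947 1.282 -2.637
endloop
endfacet
facet normal 0.599 -0.477 -0.643
outer loop
vertex -2.0 1.347 -0.873
vertex -3.261 0.172 -1.175
vertex -2.686 2.458 -2.335
endloop
endfacet

endsolid
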